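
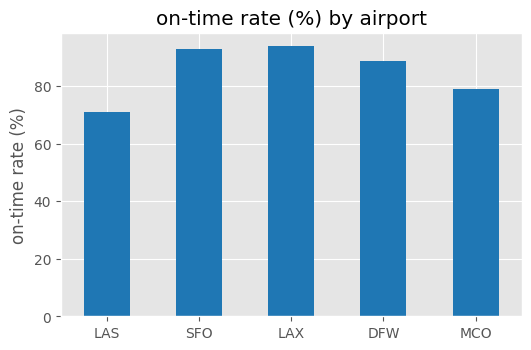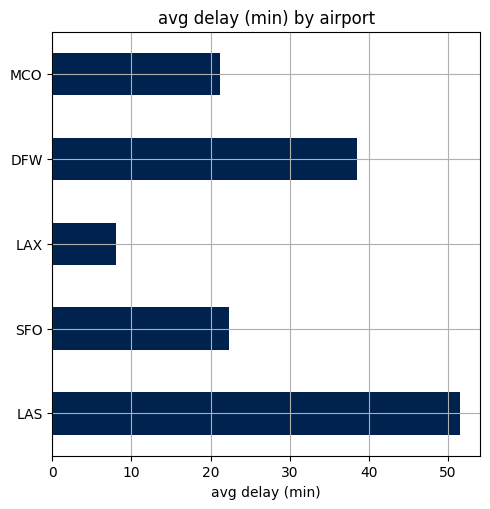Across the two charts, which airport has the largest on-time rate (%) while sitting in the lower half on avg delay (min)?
Chart 2 median avg delay (min) ≈ 20; below-median airports: LAX, MCO. Among those, LAX has the highest on-time rate (%) (≈ 90).

LAX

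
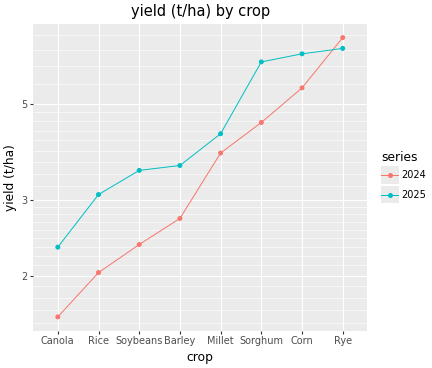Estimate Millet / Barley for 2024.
Millet ≈ 4.0, Barley ≈ 2.5; 4.0/2.5 ≈ 1.6.

≈ 1.6×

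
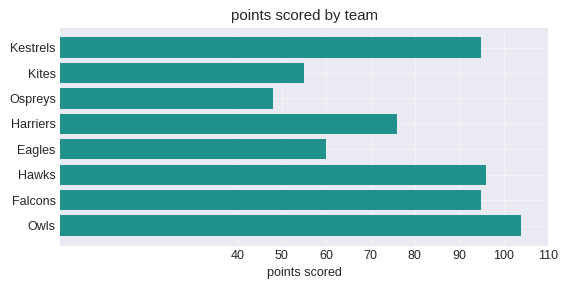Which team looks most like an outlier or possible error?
Ospreys ≈ 50; the rest sit between ≈ 60 and ≈ 100.

Ospreys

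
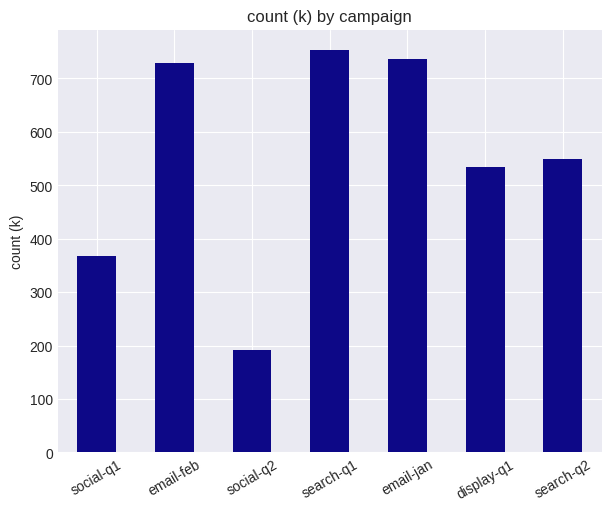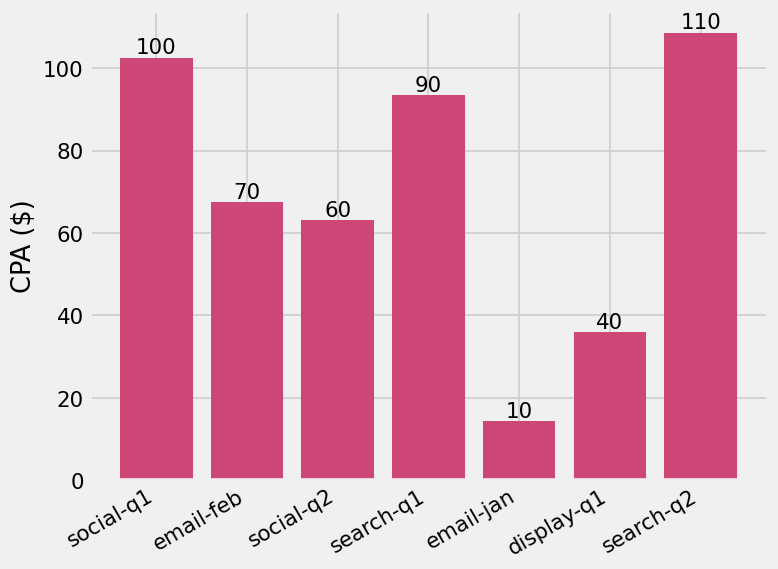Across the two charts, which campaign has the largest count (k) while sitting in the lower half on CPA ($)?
email-jan

Chart 2 median CPA ($) ≈ 70; below-median campaigns: social-q2, email-jan, display-q1. Among those, email-jan has the highest count (k) (≈ 700).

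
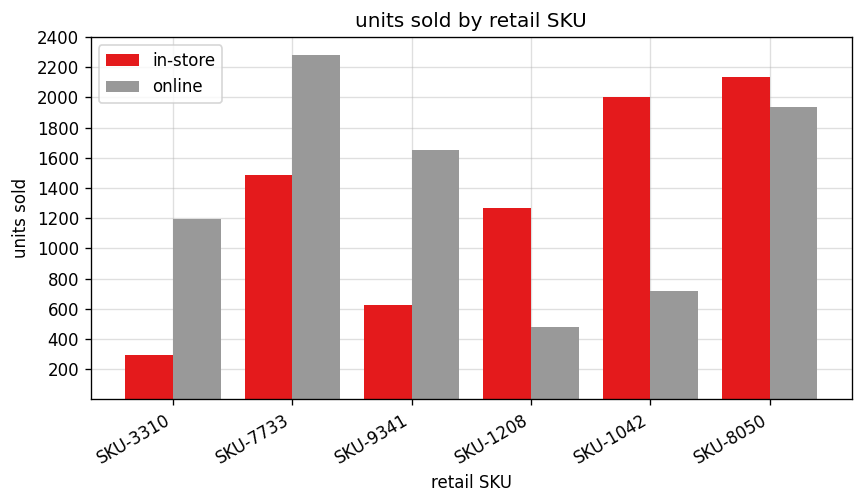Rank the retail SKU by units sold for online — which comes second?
Top 3 for online: SKU-7733 ≈ 2200, SKU-8050 ≈ 2000, SKU-9341 ≈ 1600.

SKU-8050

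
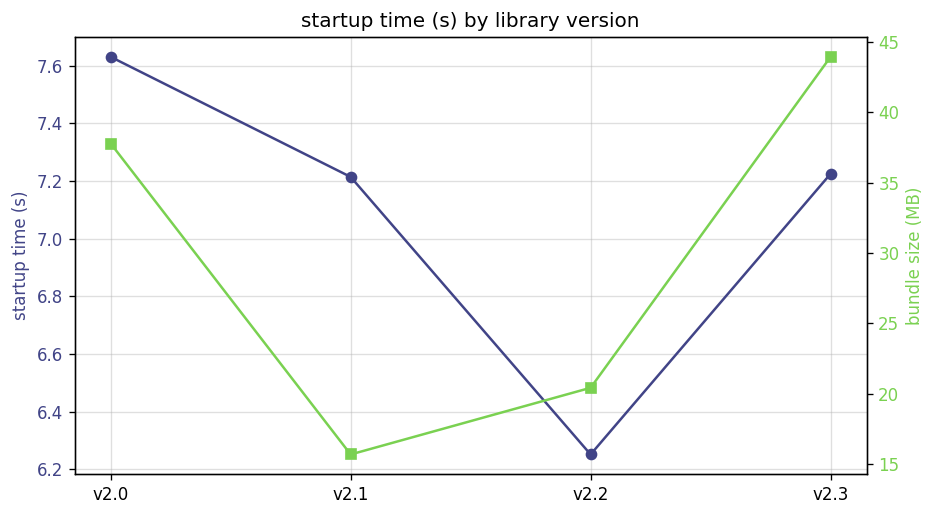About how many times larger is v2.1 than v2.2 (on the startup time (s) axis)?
v2.1 ≈ 7.2, v2.2 ≈ 6.2; 7.2/6.2 ≈ 1.16.

≈ 1.16×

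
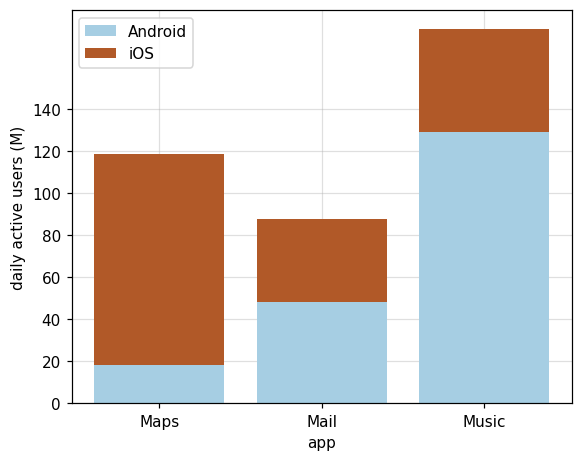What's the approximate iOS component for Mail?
≈ 40

iOS top ≈ 80, bottom ≈ 40; segment ≈ 40.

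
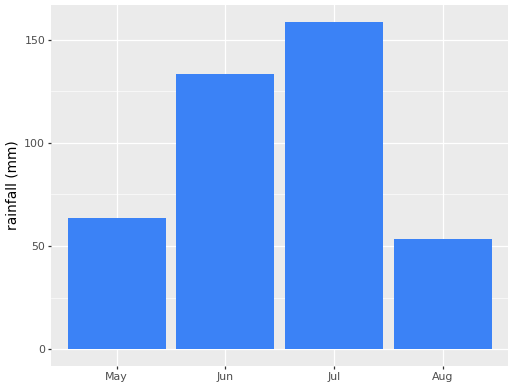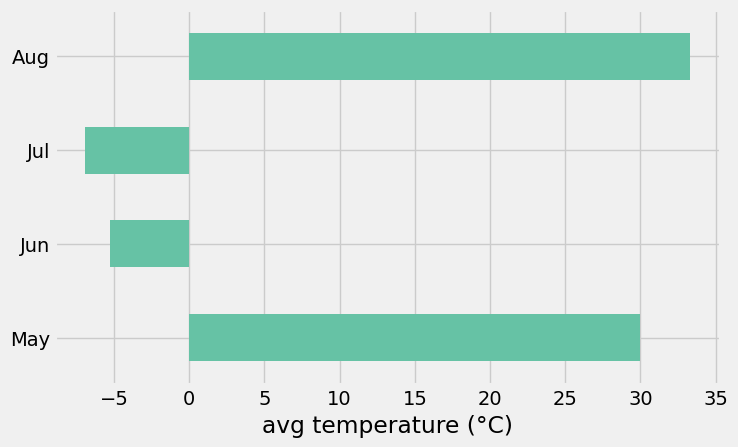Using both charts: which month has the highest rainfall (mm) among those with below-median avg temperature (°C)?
Jul

Chart 2 median avg temperature (°C) ≈ 10; below-median months: Jun, Jul. Among those, Jul has the highest rainfall (mm) (≈ 160).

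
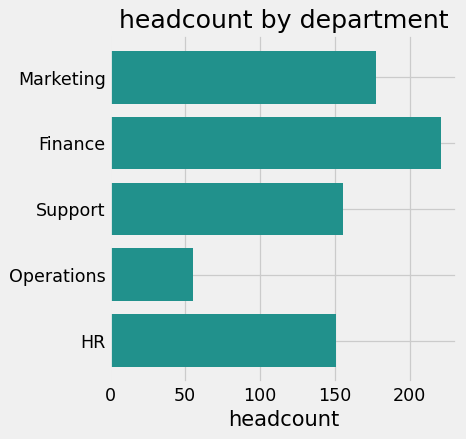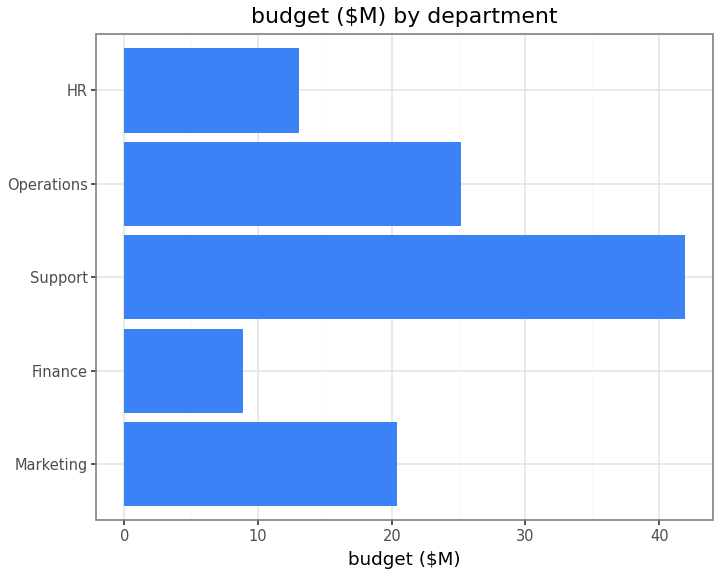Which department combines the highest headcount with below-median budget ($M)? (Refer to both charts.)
Finance

Chart 2 median budget ($M) ≈ 20; below-median departments: Finance, HR. Among those, Finance has the highest headcount (≈ 225).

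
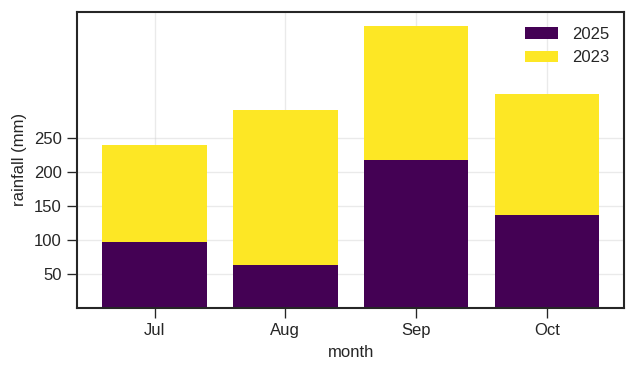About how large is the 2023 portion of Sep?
≈ 200

2023 top ≈ 400, bottom ≈ 200; segment ≈ 200.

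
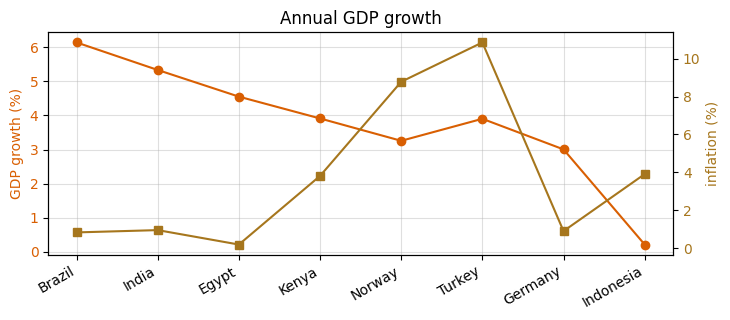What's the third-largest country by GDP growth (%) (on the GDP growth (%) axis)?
Egypt

Top 4 (on the GDP growth (%) axis): Brazil ≈ 6.0, India ≈ 5.5, Egypt ≈ 4.5, Kenya ≈ 4.0.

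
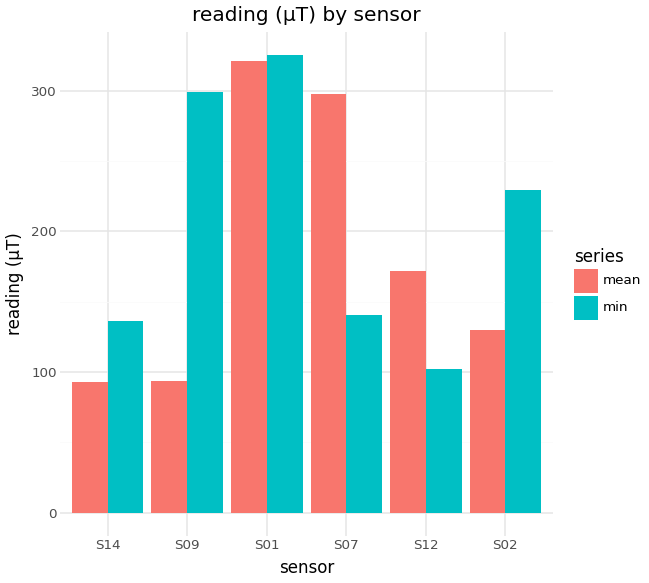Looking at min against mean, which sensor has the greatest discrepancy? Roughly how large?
S09, ≈ 200 µT

S09: min ≈ 300, mean ≈ 100 → gap ≈ 200. Next-largest (S07) is only ≈ 150.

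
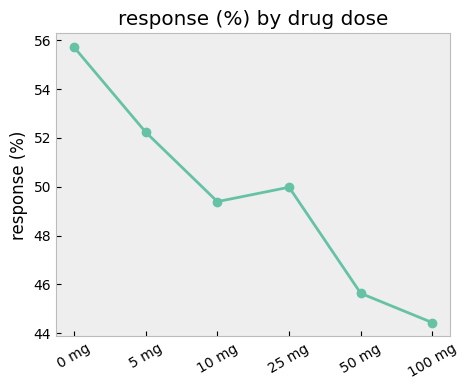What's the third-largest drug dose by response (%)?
Top 4: 0 mg ≈ 56, 5 mg ≈ 52, 25 mg ≈ 50, 10 mg ≈ 49.

25 mg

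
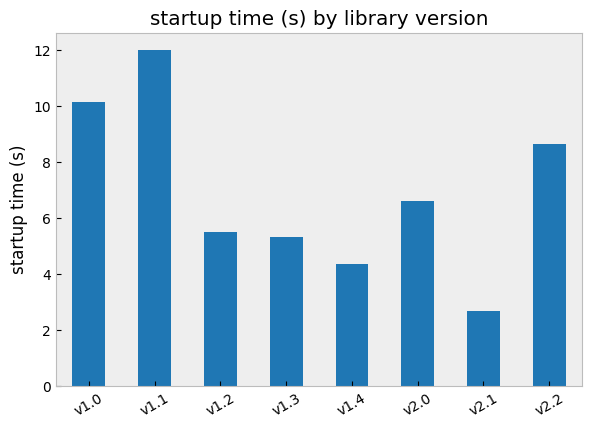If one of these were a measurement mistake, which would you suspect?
v1.1

v1.1 ≈ 12; the rest sit between ≈ 3 and ≈ 10.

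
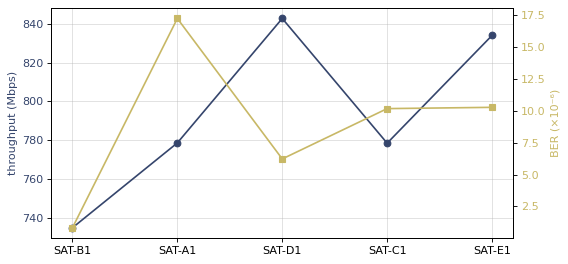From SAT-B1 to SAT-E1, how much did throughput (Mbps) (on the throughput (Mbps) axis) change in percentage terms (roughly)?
≈ +13.7%

SAT-B1 ≈ 730, SAT-E1 ≈ 830; (830 − 730) / 730 ≈ +13.7%.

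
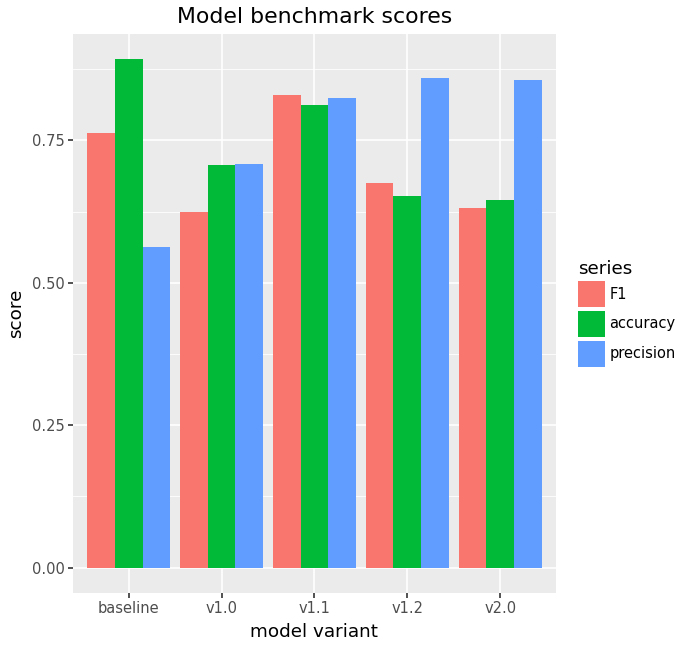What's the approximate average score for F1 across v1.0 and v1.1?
≈ 0.7

(0.6 + 0.8) / 2 ≈ 0.7.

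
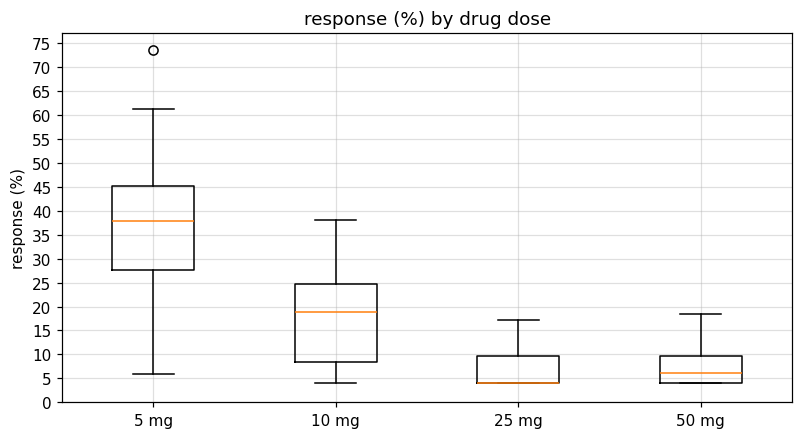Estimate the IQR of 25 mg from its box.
Q3 ≈ 10, Q1 ≈ 5; IQR ≈ 5.

≈ 5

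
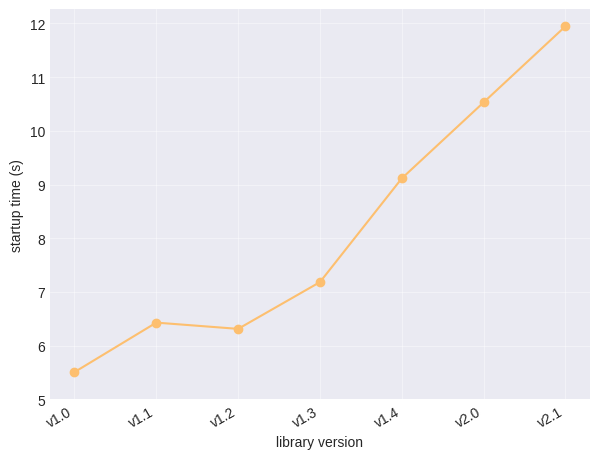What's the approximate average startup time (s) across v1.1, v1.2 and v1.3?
≈ 6

(6 + 6 + 7) / 3 ≈ 6.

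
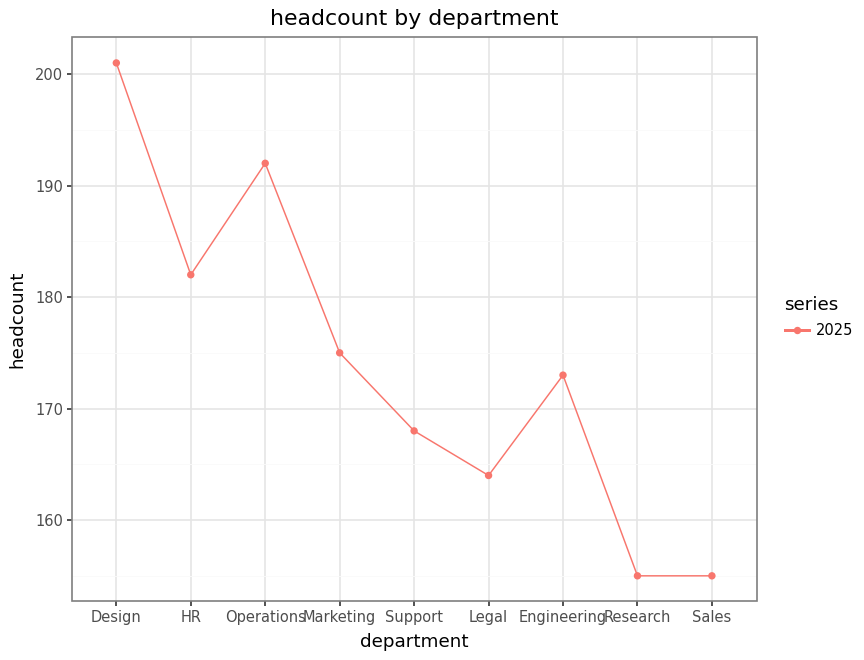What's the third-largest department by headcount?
Top 4: Design ≈ 200, Operations ≈ 190, HR ≈ 180, Marketing ≈ 175.

HR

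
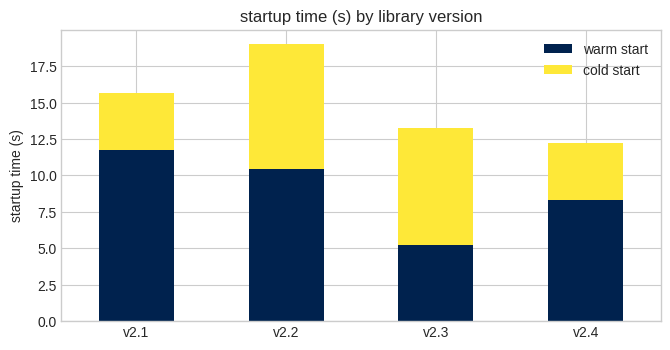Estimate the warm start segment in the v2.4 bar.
≈ 8

warm start top ≈ 8, bottom ≈ 0; segment ≈ 8.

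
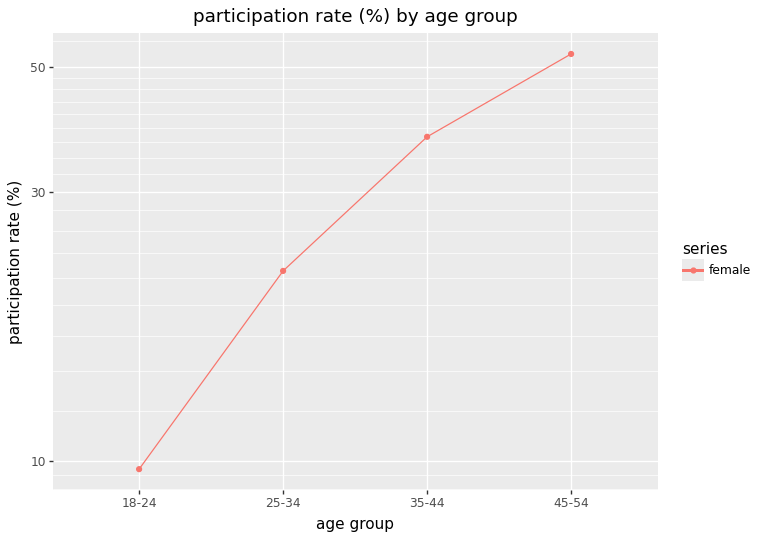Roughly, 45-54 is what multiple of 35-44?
45-54 ≈ 55, 35-44 ≈ 40; 55/40 ≈ 1.38.

≈ 1.38×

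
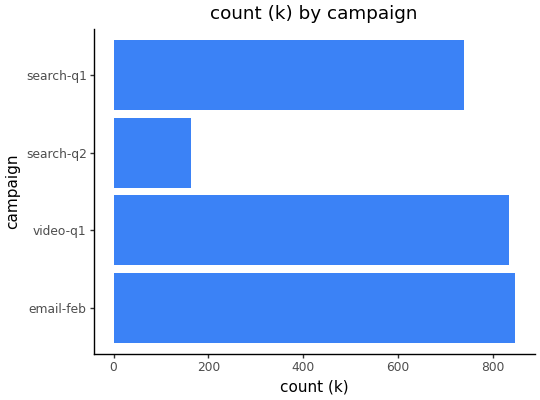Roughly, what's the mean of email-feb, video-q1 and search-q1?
≈ 767

(800 + 800 + 700) / 3 ≈ 767.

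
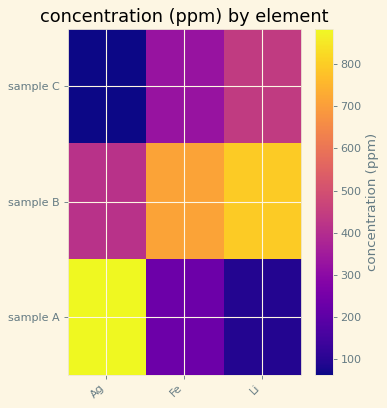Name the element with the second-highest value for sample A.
Top 3 for sample A: Ag ≈ 900, Fe ≈ 200, Li ≈ 100.

Fe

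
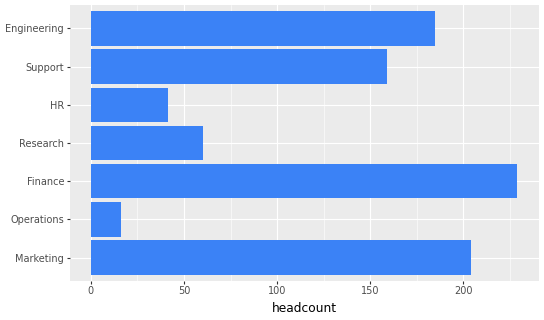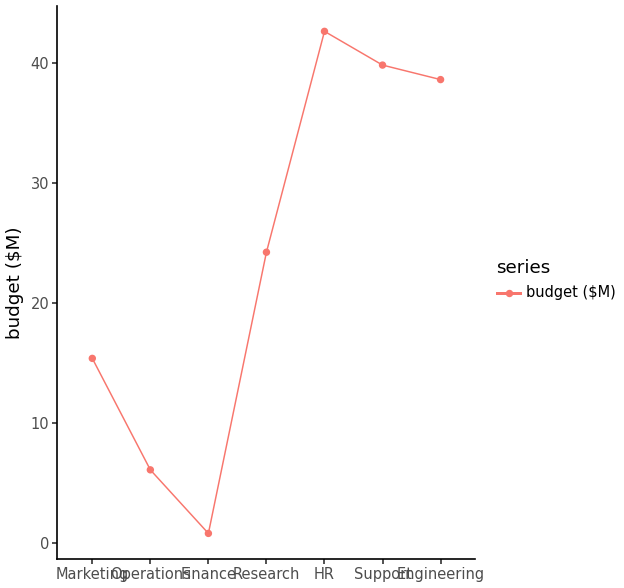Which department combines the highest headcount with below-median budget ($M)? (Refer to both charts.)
Chart 2 median budget ($M) ≈ 25; below-median departments: Marketing, Operations, Finance. Among those, Finance has the highest headcount (≈ 225).

Finance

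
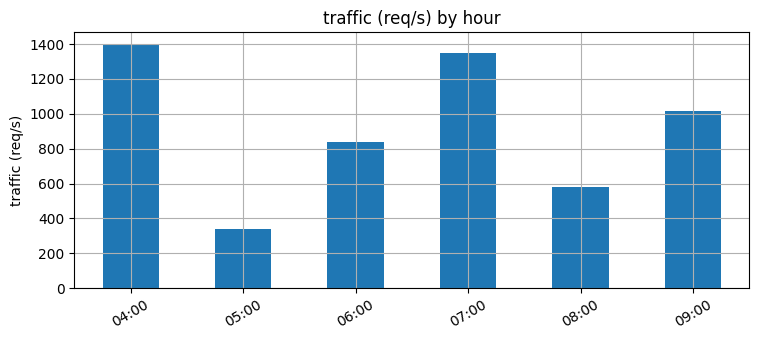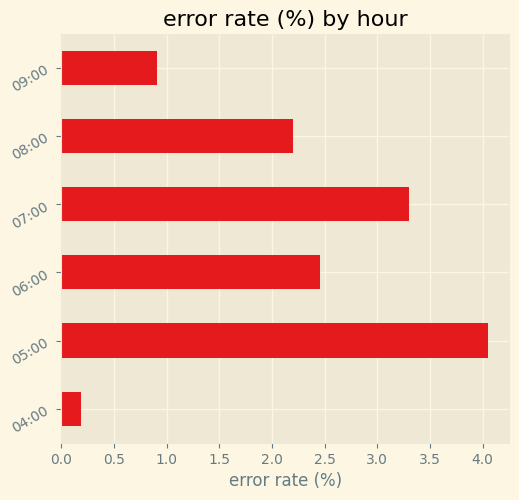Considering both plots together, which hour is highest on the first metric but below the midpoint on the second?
04:00

Chart 2 median error rate (%) ≈ 2.5; below-median hours: 04:00, 08:00, 09:00. Among those, 04:00 has the highest traffic (req/s) (≈ 1400).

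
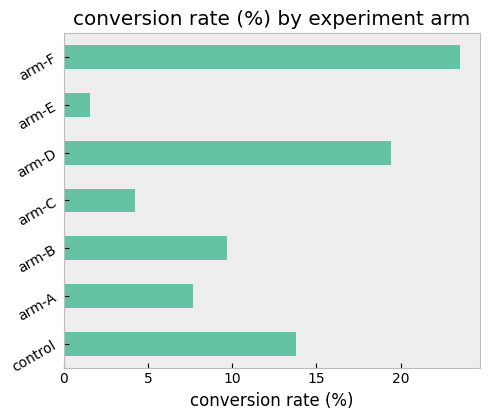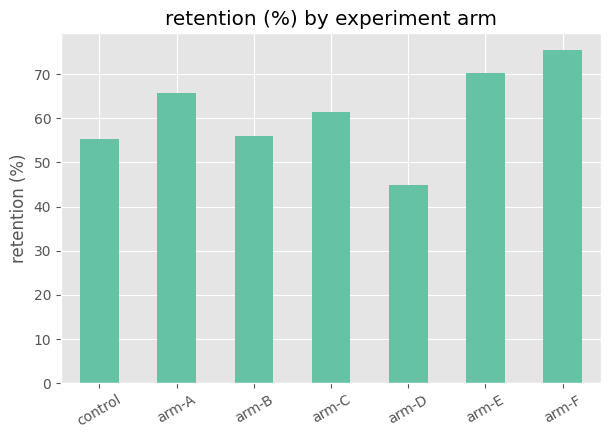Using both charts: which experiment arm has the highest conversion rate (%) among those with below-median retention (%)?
arm-D

Chart 2 median retention (%) ≈ 60; below-median experiment arms: control, arm-B, arm-D. Among those, arm-D has the highest conversion rate (%) (≈ 20).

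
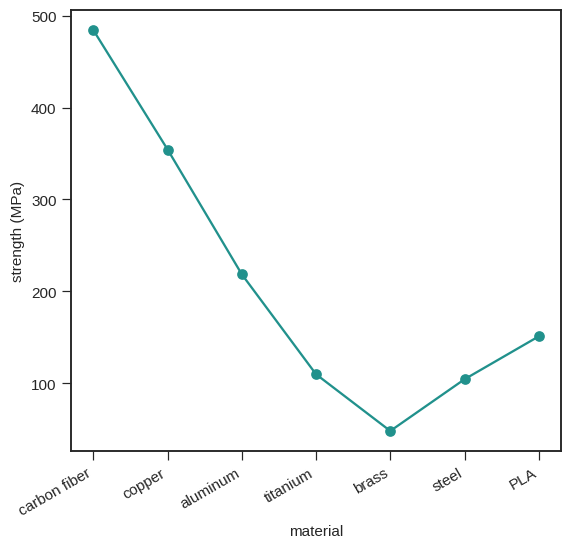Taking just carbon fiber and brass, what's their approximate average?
≈ 275

(500 + 50) / 2 ≈ 275.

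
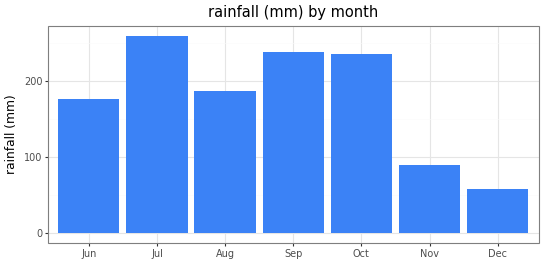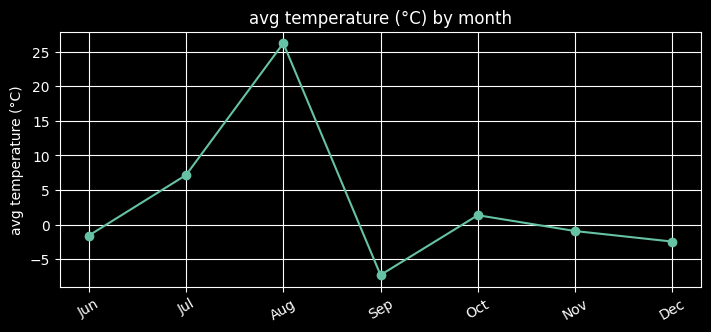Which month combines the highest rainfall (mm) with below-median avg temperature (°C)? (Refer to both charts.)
Chart 2 median avg temperature (°C) ≈ 0; below-median months: Jun, Sep, Dec. Among those, Sep has the highest rainfall (mm) (≈ 250).

Sep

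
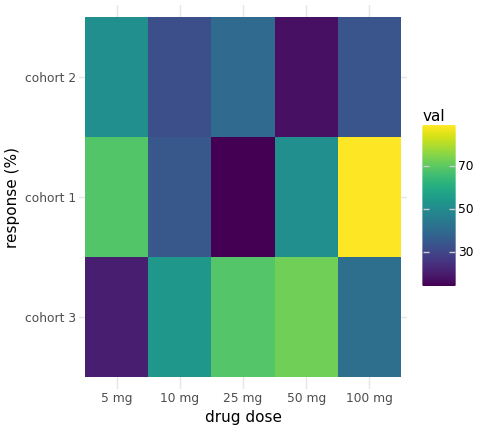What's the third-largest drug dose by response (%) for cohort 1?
Top 4 for cohort 1: 100 mg ≈ 90, 5 mg ≈ 70, 50 mg ≈ 50, 10 mg ≈ 30.

50 mg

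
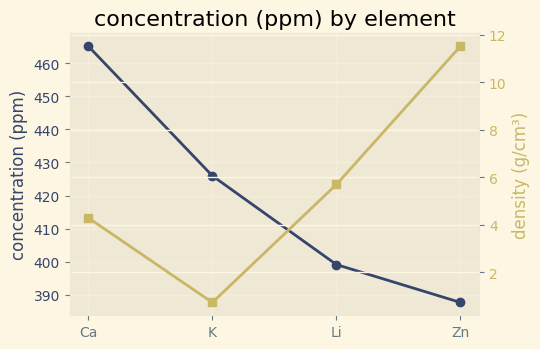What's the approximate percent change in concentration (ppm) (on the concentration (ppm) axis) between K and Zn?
K ≈ 430, Zn ≈ 390; (390 − 430) / 430 ≈ -9.3%.

≈ -9.3%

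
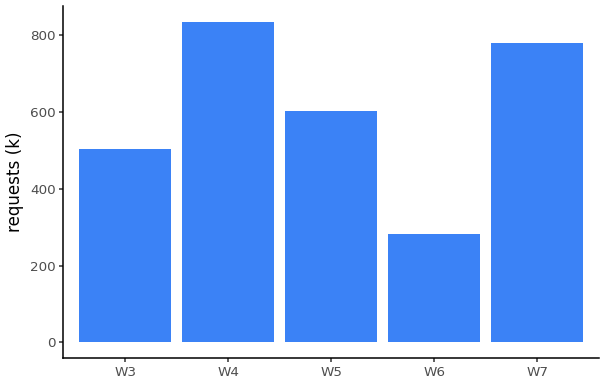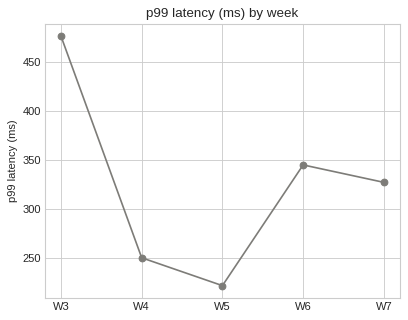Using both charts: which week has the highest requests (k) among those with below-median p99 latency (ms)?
Chart 2 median p99 latency (ms) ≈ 350; below-median weeks: W4, W5. Among those, W4 has the highest requests (k) (≈ 800).

W4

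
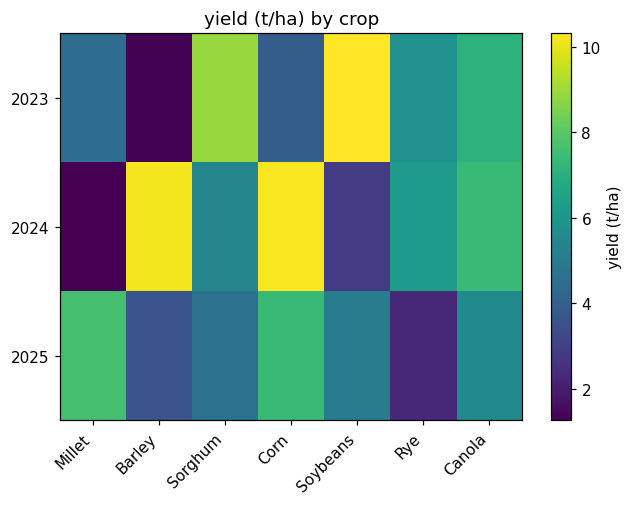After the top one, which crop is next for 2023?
Top 3 for 2023: Soybeans ≈ 10, Sorghum ≈ 9, Canola ≈ 7.

Sorghum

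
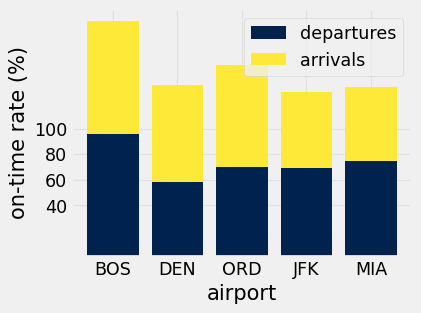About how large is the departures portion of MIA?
≈ 80

departures top ≈ 80, bottom ≈ 0; segment ≈ 80.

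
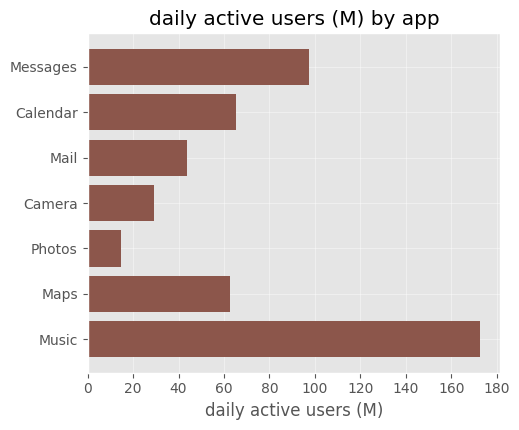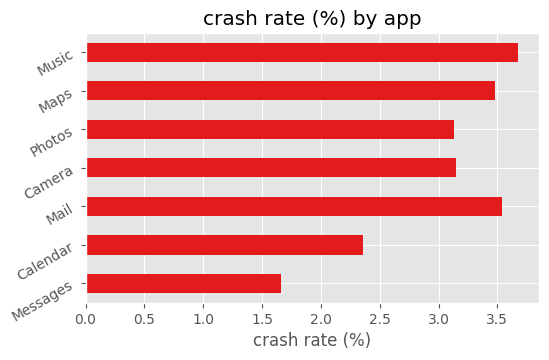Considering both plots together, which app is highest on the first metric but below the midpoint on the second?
Chart 2 median crash rate (%) ≈ 3; below-median apps: Messages, Calendar, Photos. Among those, Messages has the highest daily active users (M) (≈ 100).

Messages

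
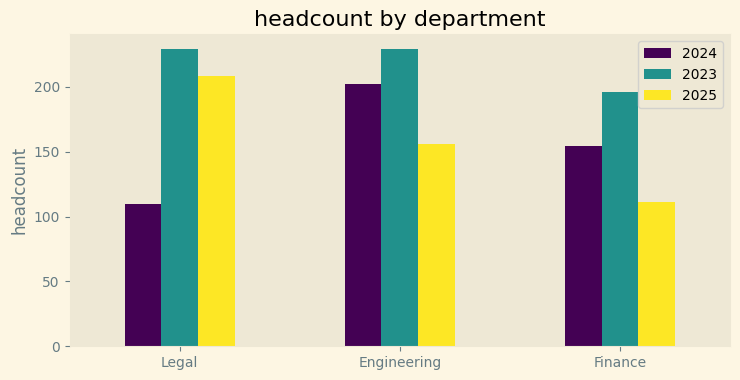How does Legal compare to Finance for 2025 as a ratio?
Legal ≈ 200, Finance ≈ 120; 200/120 ≈ 1.67.

≈ 1.67×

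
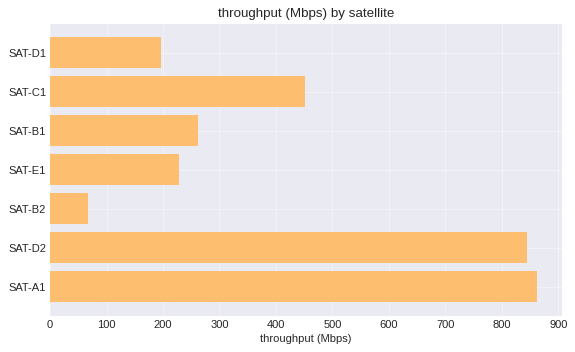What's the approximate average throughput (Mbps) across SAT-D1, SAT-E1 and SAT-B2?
(200 + 200 + 100) / 3 ≈ 167.

≈ 167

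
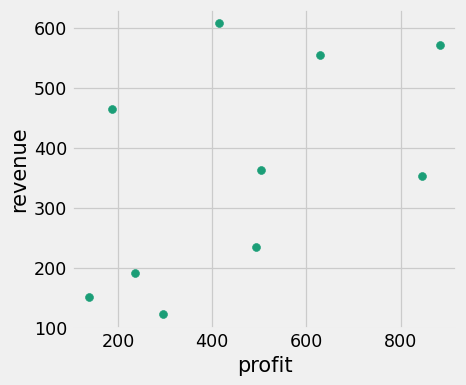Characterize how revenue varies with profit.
positive, moderate

Points are positively correlated; moderate (|r| ≈ 0.5).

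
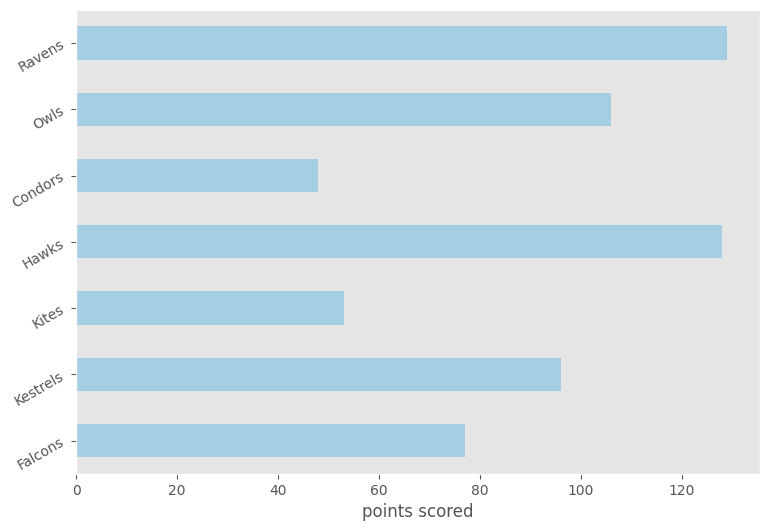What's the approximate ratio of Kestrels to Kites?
≈ 1.67×

Kestrels ≈ 100, Kites ≈ 60; 100/60 ≈ 1.67.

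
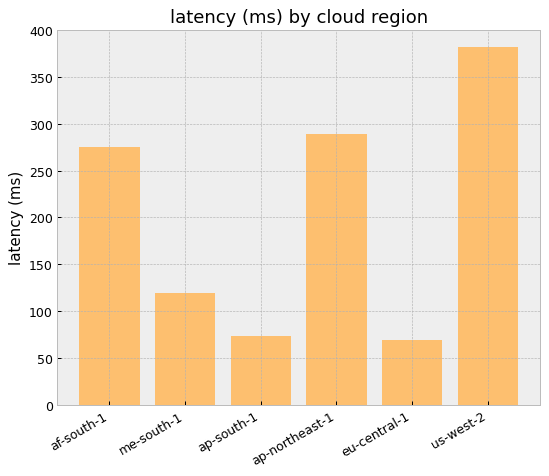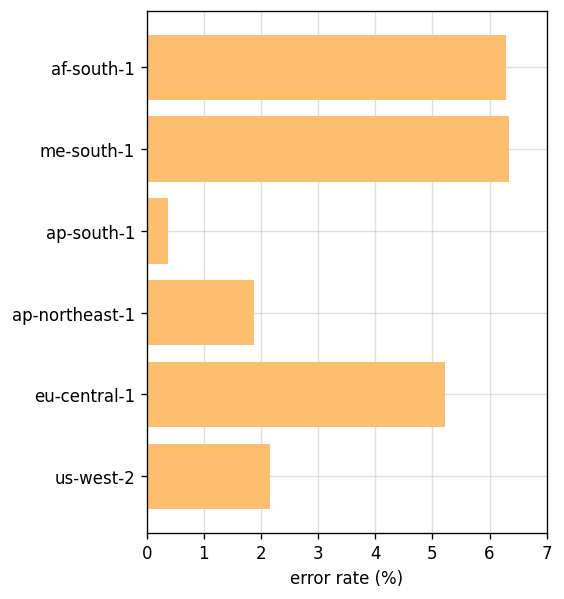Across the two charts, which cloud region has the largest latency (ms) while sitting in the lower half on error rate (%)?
Chart 2 median error rate (%) ≈ 4; below-median cloud regions: ap-south-1, ap-northeast-1, us-west-2. Among those, us-west-2 has the highest latency (ms) (≈ 400).

us-west-2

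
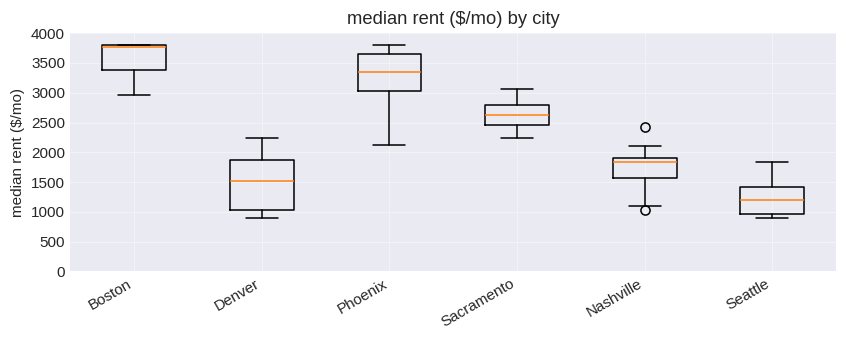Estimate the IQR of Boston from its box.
Q3 ≈ 4000, Q1 ≈ 3500; IQR ≈ 500.

≈ 500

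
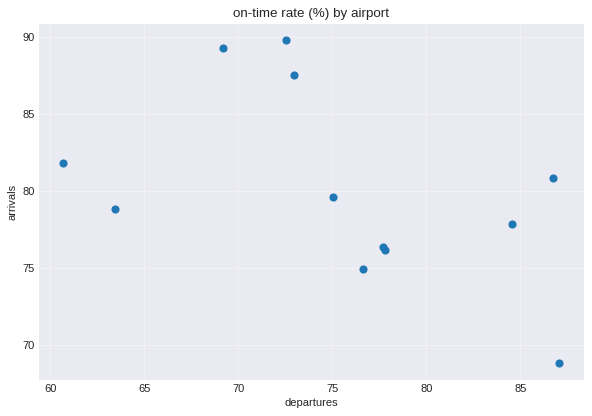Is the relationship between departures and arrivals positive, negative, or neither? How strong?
negative, moderate

Points are negatively correlated; moderate (|r| ≈ 0.5).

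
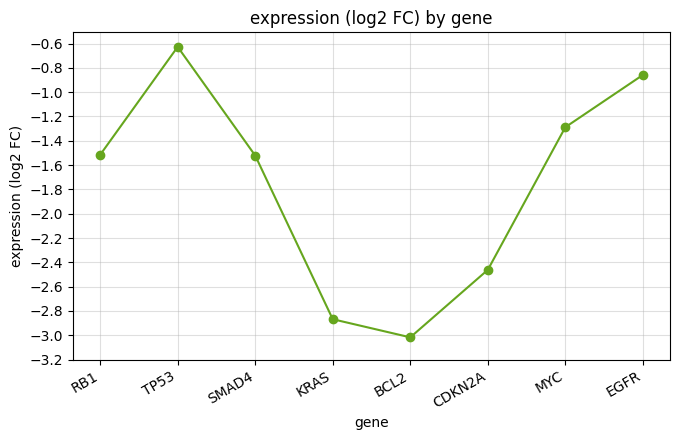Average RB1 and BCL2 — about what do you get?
(-1.6 + -3.0) / 2 ≈ -2.3.

≈ -2.3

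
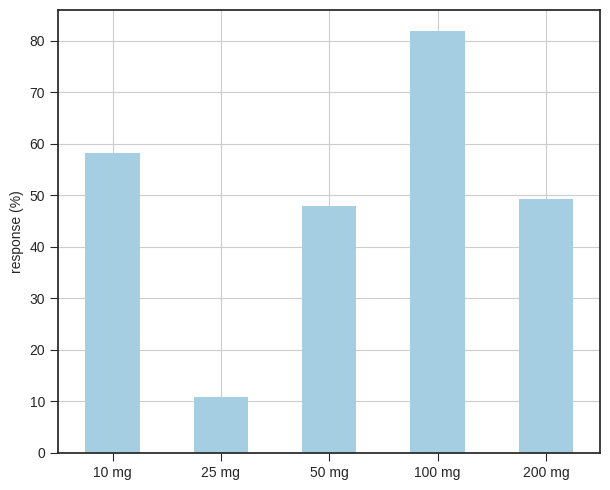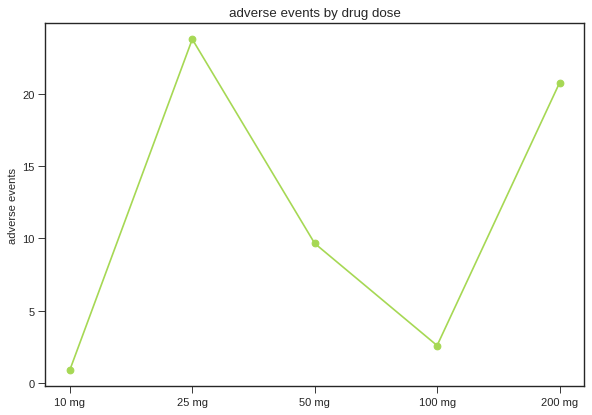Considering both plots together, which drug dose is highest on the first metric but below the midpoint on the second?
100 mg

Chart 2 median adverse events ≈ 10; below-median drug doses: 10 mg, 100 mg. Among those, 100 mg has the highest response (%) (≈ 80).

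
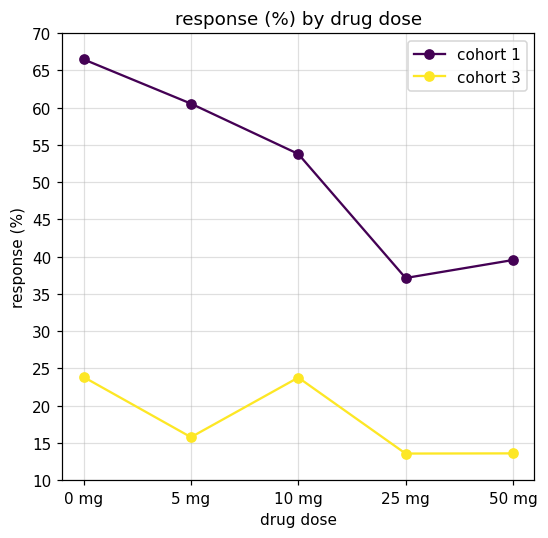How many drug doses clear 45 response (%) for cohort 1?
3

Above 45: 0 mg, 5 mg, 10 mg.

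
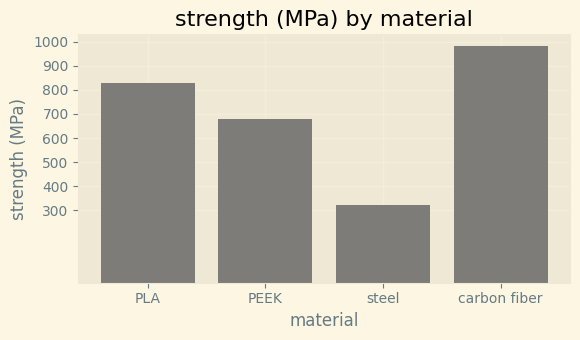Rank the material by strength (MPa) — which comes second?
PLA

Top 3: carbon fiber ≈ 1000, PLA ≈ 800, PEEK ≈ 700.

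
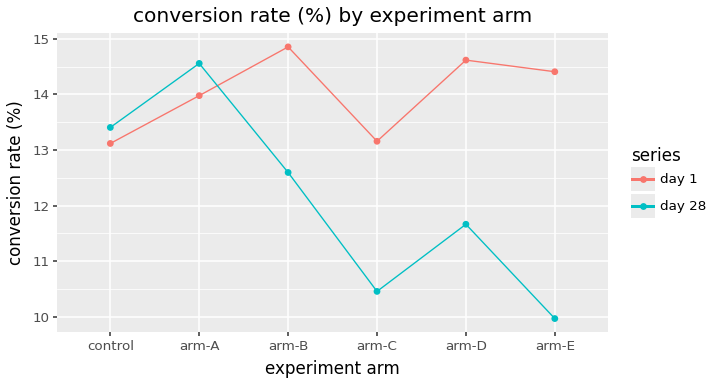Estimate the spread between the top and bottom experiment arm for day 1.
Max arm-B ≈ 15.0, min control ≈ 13.0; range ≈ 2.0.

≈ 2.0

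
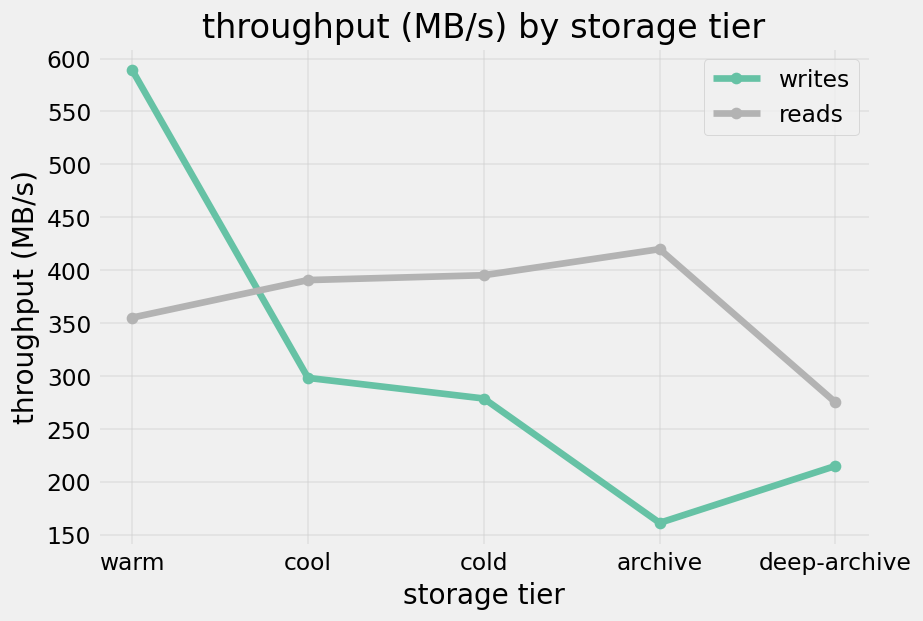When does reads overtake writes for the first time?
cool

warm: reads ≈ 350 vs writes ≈ 600 (not yet); cool: reads ≈ 400 vs writes ≈ 300 (first crossover).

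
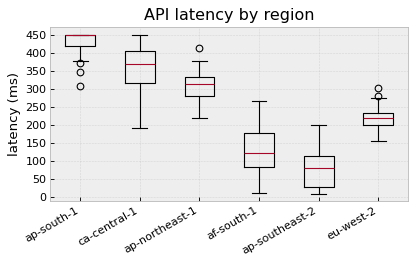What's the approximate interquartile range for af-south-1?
≈ 100

Q3 ≈ 200, Q1 ≈ 100; IQR ≈ 100.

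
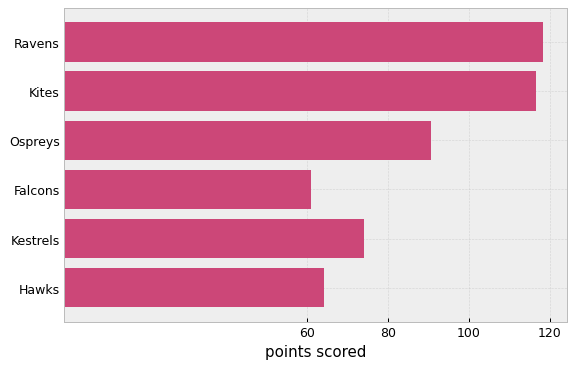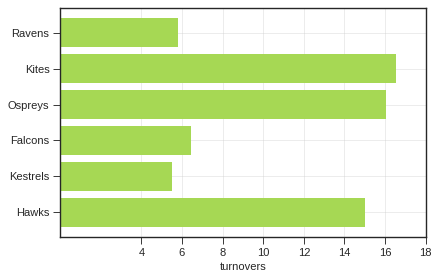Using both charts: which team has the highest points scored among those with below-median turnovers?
Chart 2 median turnovers ≈ 10; below-median teams: Ravens, Falcons, Kestrels. Among those, Ravens has the highest points scored (≈ 120).

Ravens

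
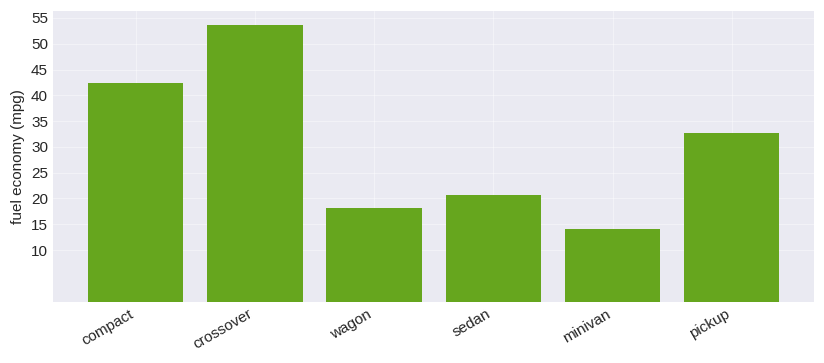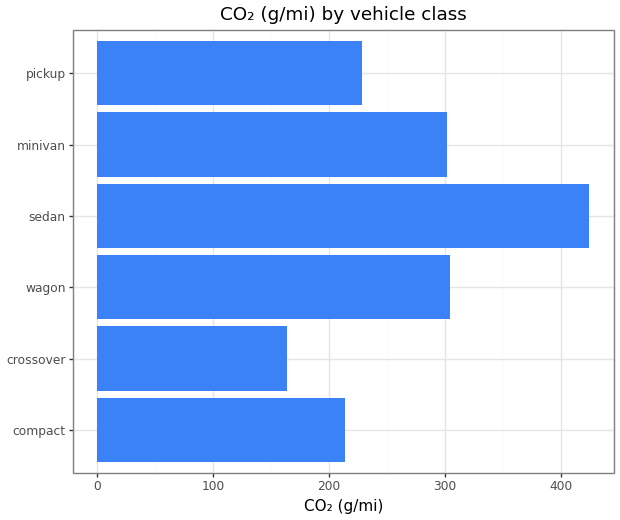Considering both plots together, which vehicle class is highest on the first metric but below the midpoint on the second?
crossover

Chart 2 median CO₂ (g/mi) ≈ 250; below-median vehicle classes: compact, crossover, pickup. Among those, crossover has the highest fuel economy (mpg) (≈ 55).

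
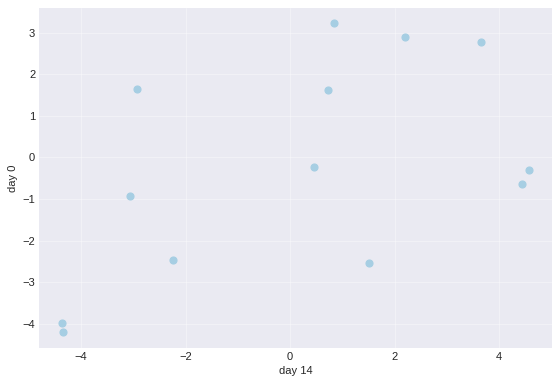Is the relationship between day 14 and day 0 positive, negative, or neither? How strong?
positive, moderate

Points are positively correlated; moderate (|r| ≈ 0.5).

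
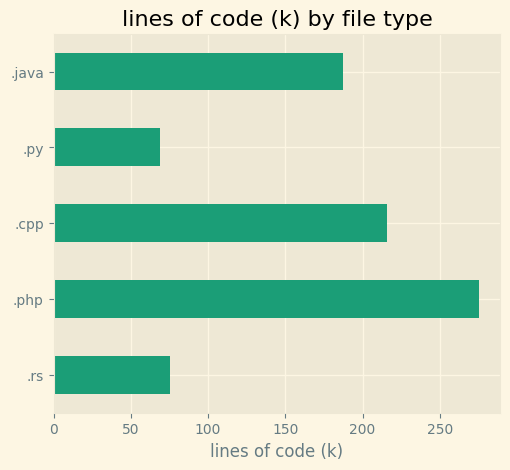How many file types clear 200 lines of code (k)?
2

Above 200: .php, .cpp.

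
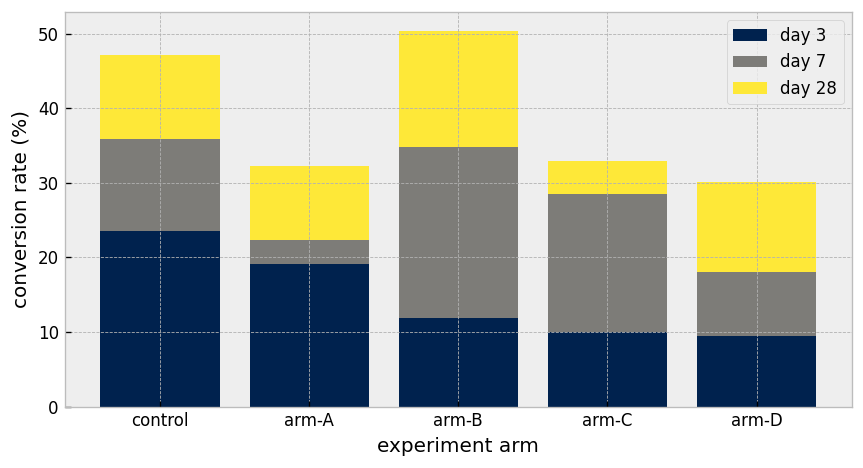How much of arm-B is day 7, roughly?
day 7 top ≈ 35, bottom ≈ 10; segment ≈ 25.

≈ 25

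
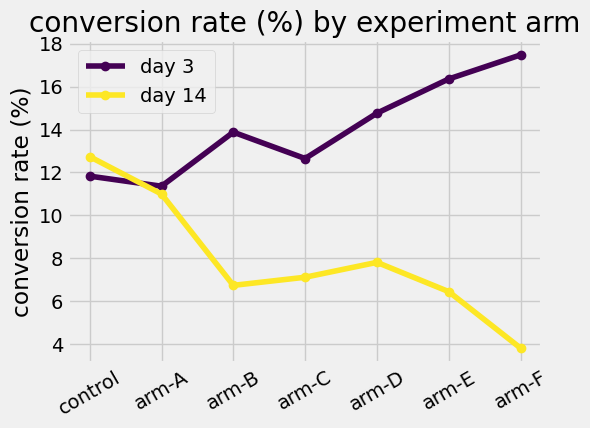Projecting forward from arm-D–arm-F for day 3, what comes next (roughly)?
≈ 20

Last three: 14, 16, 18 → slope ≈ 2/step → next ≈ 20.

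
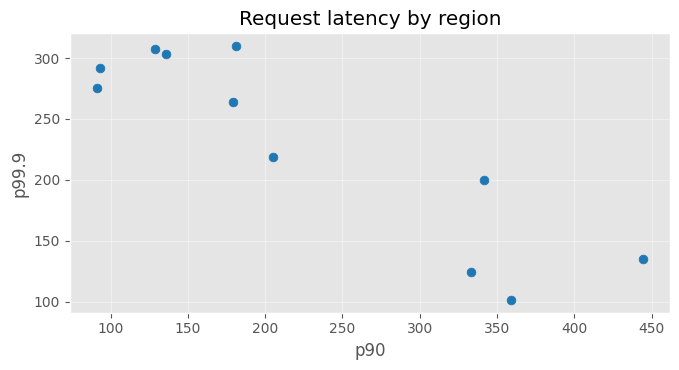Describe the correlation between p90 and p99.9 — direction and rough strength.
Points are negatively correlated; strong (|r| ≈ 0.9).

negative, strong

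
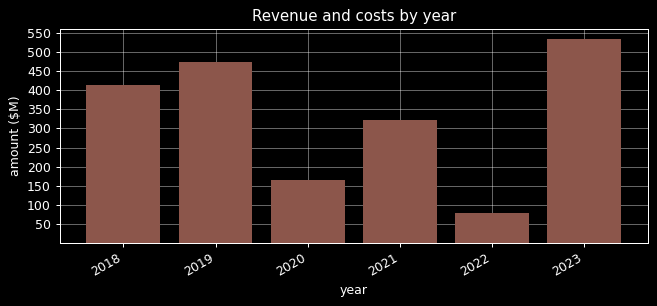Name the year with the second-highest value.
Top 3: 2023 ≈ 550, 2019 ≈ 450, 2018 ≈ 400.

2019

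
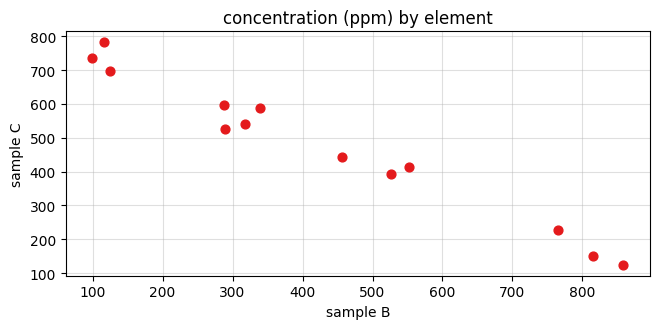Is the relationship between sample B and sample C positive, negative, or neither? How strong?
Points are negatively correlated; strong (|r| ≈ 1.0).

negative, strong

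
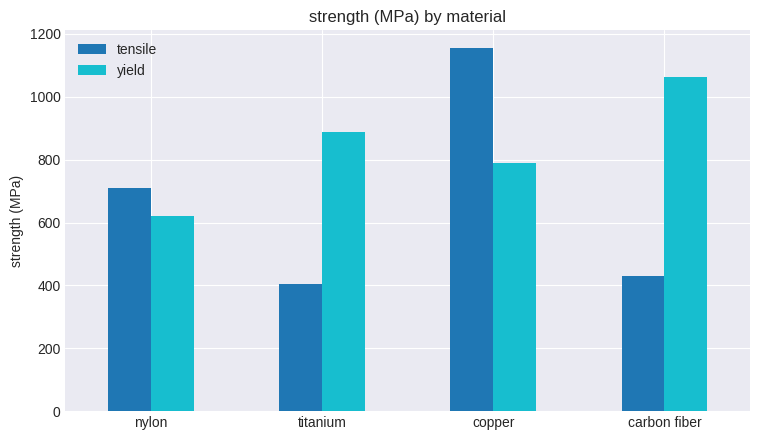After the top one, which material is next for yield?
Top 3 for yield: carbon fiber ≈ 1100, titanium ≈ 900, copper ≈ 800.

titanium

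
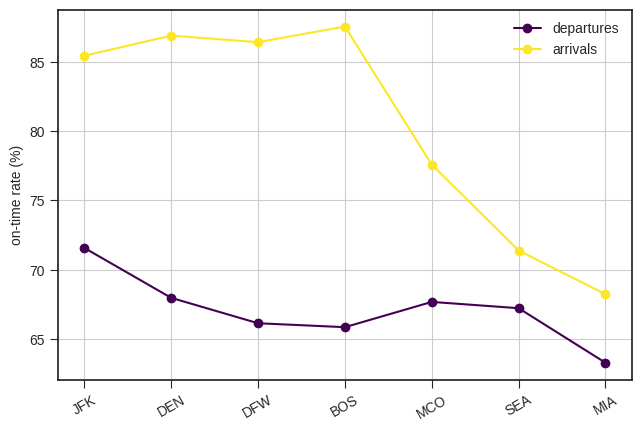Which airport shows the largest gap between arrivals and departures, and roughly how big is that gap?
BOS: arrivals ≈ 90, departures ≈ 65 → gap ≈ 25. Next-largest (DFW) is only ≈ 20.

BOS, ≈ 25 %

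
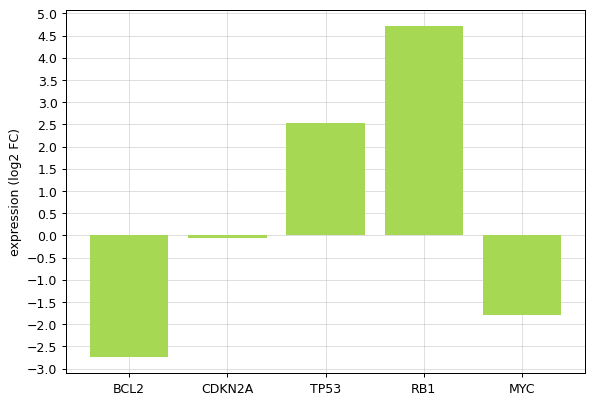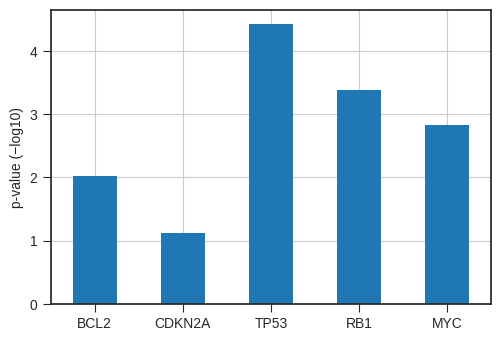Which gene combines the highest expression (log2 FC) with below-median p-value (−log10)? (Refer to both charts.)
Chart 2 median p-value (−log10) ≈ 3; below-median genes: BCL2, CDKN2A. Among those, CDKN2A has the highest expression (log2 FC) (≈ 0).

CDKN2A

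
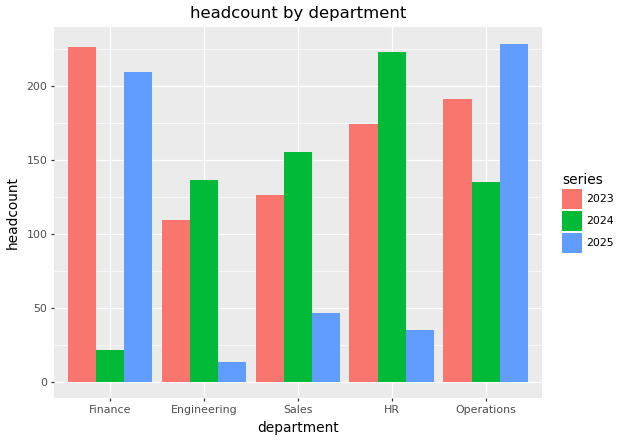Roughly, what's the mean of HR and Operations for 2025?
≈ 130

(40 + 220) / 2 ≈ 130.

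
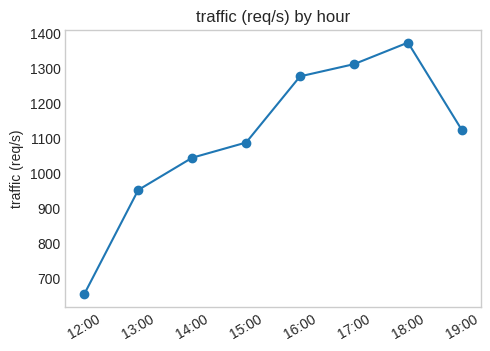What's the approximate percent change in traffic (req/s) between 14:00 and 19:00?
≈ +10%

14:00 ≈ 1000, 19:00 ≈ 1100; (1100 − 1000) / 1000 ≈ +10%.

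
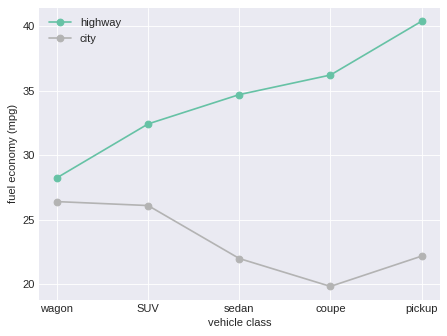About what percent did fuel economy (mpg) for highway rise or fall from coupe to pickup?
coupe ≈ 36, pickup ≈ 40; (40 − 36) / 36 ≈ +11.1%.

≈ +11.1%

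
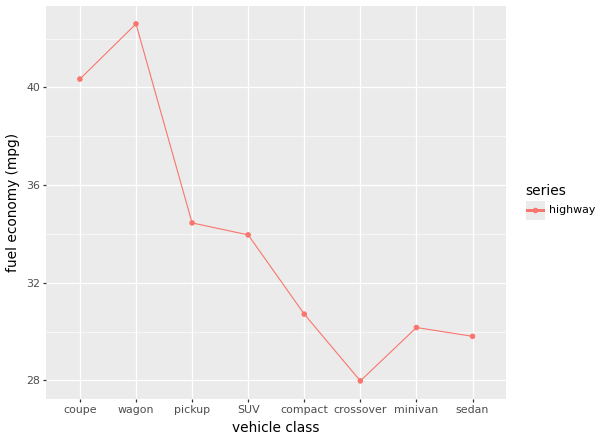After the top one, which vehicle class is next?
coupe

Top 3: wagon ≈ 42, coupe ≈ 40, pickup ≈ 34.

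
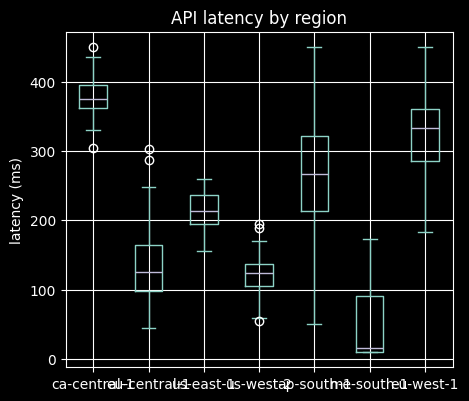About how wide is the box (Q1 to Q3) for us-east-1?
Q3 ≈ 250, Q1 ≈ 200; IQR ≈ 50.

≈ 50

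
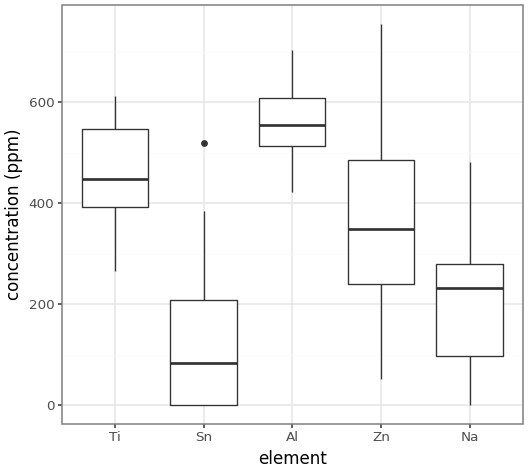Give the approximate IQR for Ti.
Q3 ≈ 550, Q1 ≈ 400; IQR ≈ 150.

≈ 150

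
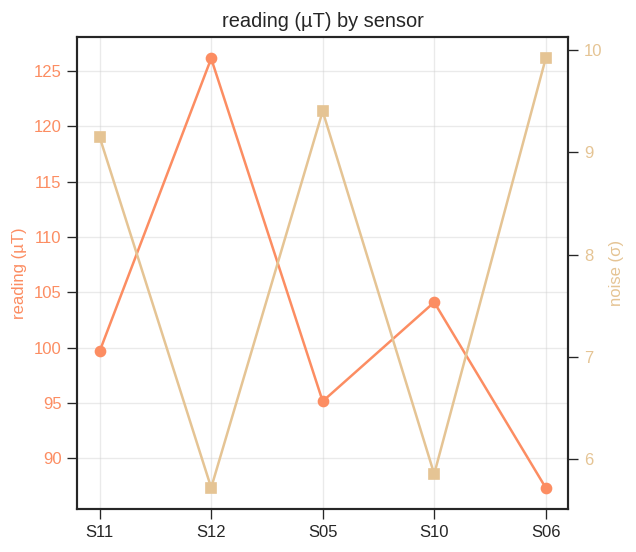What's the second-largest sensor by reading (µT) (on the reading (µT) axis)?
Top 3 (on the reading (µT) axis): S12 ≈ 125, S10 ≈ 105, S11 ≈ 100.

S10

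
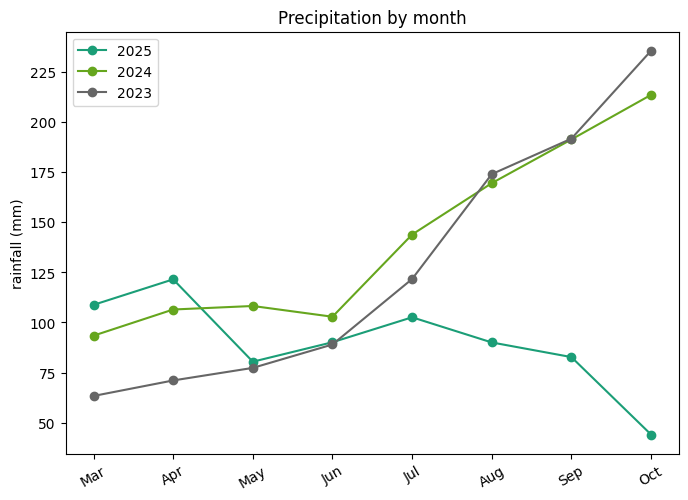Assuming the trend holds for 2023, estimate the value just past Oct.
Last three: 180, 200, 240 → slope ≈ 30/step → next ≈ 270.

≈ 270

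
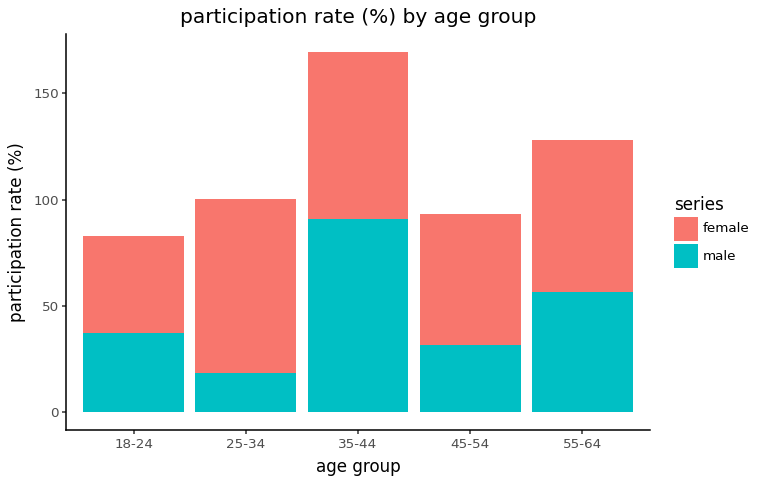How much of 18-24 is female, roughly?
female top ≈ 80, bottom ≈ 40; segment ≈ 40.

≈ 40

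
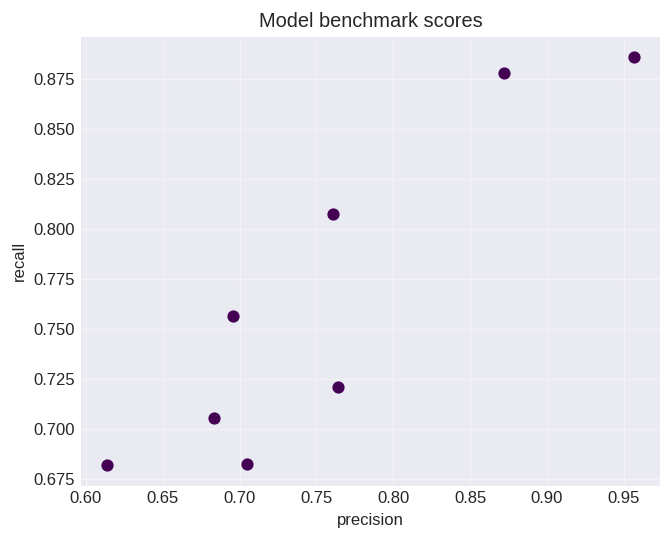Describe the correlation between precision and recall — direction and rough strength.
Points are positively correlated; strong (|r| ≈ 0.9).

positive, strong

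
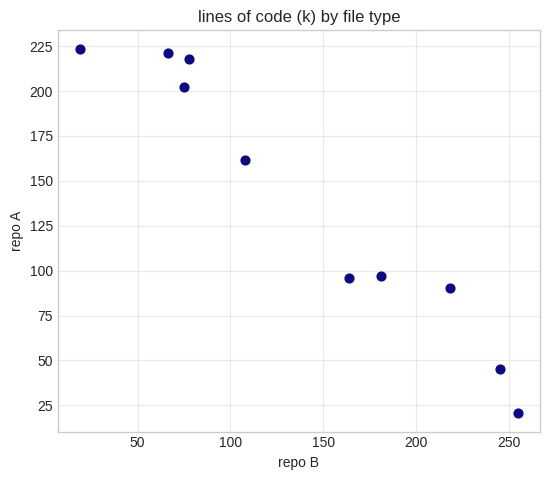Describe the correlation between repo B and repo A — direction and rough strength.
negative, strong

Points are negatively correlated; strong (|r| ≈ 1.0).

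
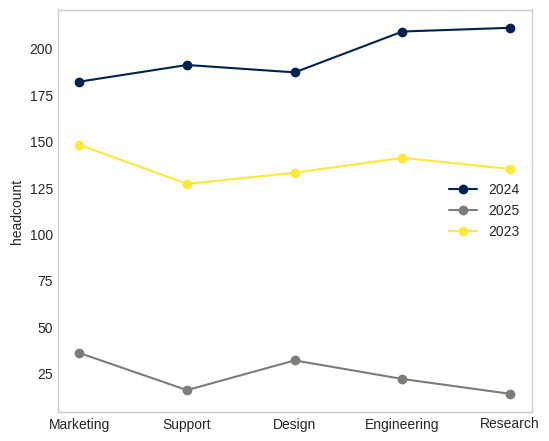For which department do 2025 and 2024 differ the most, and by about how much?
Research: 2025 ≈ 20, 2024 ≈ 220 → gap ≈ 200. Next-largest (Engineering) is only ≈ 180.

Research, ≈ 200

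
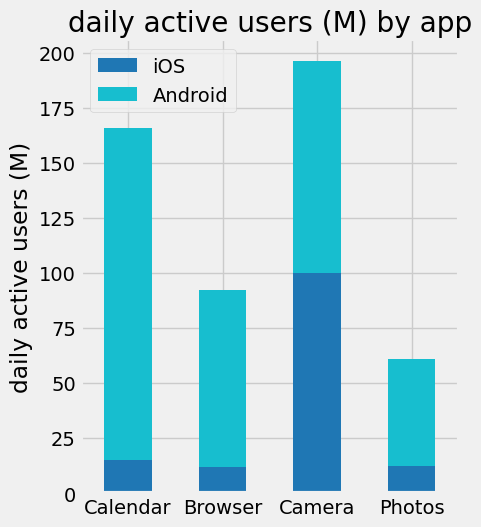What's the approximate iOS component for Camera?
≈ 100

iOS top ≈ 100, bottom ≈ 0; segment ≈ 100.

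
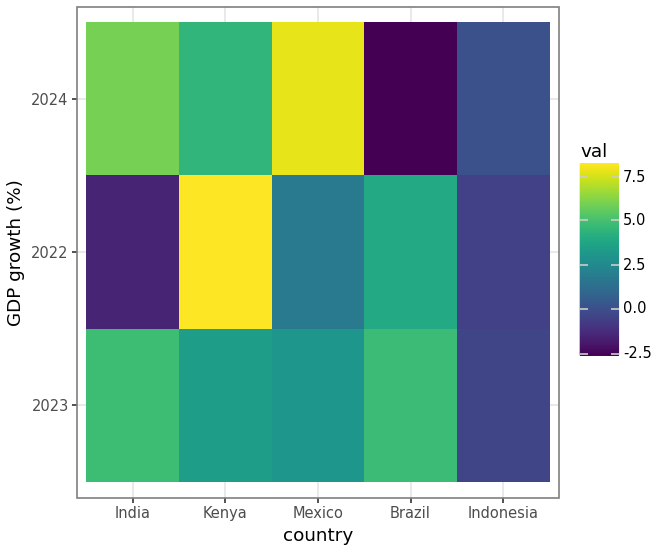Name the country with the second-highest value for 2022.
Brazil

Top 3 for 2022: Kenya ≈ 8, Brazil ≈ 4, Mexico ≈ 2.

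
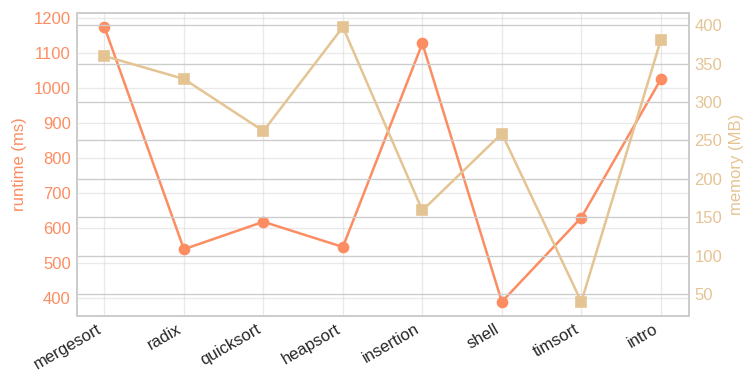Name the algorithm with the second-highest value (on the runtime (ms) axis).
Top 3 (on the runtime (ms) axis): mergesort ≈ 1200, insertion ≈ 1100, intro ≈ 1000.

insertion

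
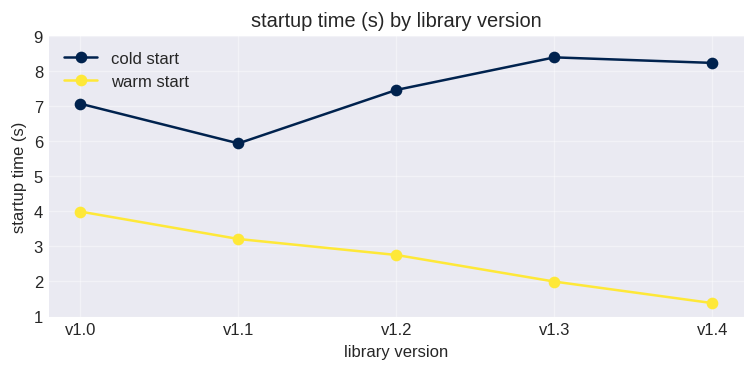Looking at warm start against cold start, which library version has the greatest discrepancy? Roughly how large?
v1.4, ≈ 7 s

v1.4: warm start ≈ 1, cold start ≈ 8 → gap ≈ 7. Next-largest (v1.3) is only ≈ 6.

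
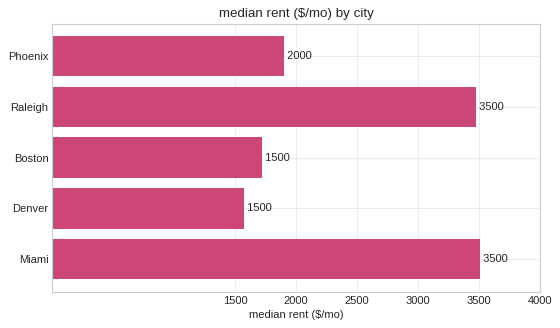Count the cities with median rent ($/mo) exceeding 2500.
Above 2500: Raleigh, Miami.

2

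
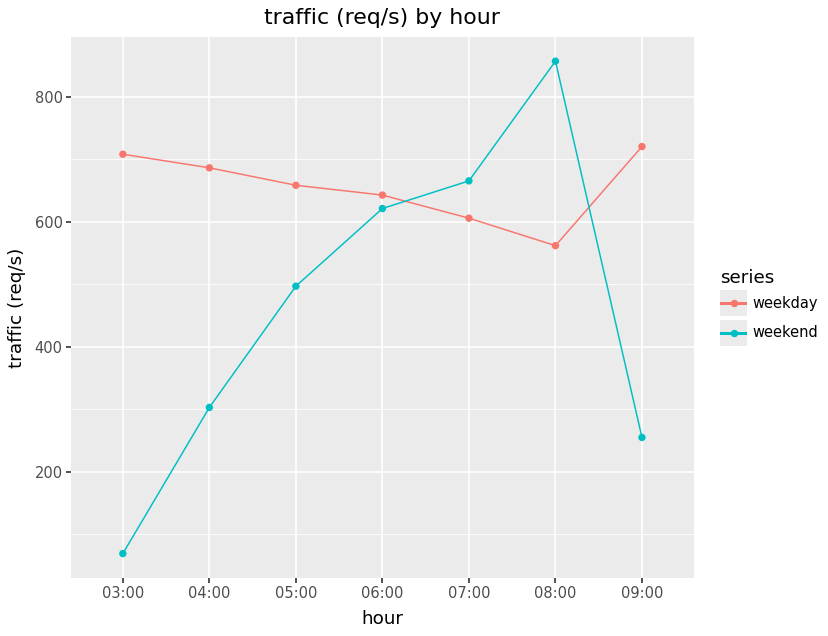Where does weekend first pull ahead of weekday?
07:00

06:00: weekend ≈ 600 vs weekday ≈ 600 (not yet); 07:00: weekend ≈ 700 vs weekday ≈ 600 (first crossover).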